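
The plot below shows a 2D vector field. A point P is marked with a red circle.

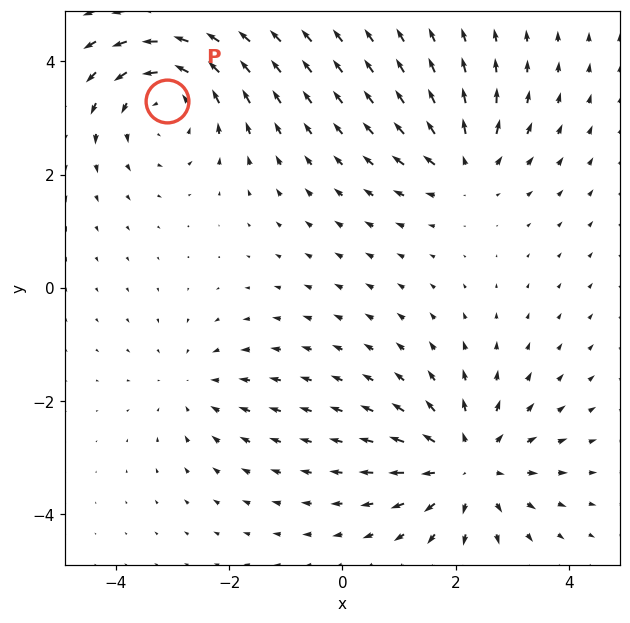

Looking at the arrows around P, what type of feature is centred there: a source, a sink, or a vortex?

vortex

At P (-3.1, 3.3) the arrows circulate counterclockwise. Divergence ≈0, curl about +4 — near-zero divergence with nonzero curl is a vortex.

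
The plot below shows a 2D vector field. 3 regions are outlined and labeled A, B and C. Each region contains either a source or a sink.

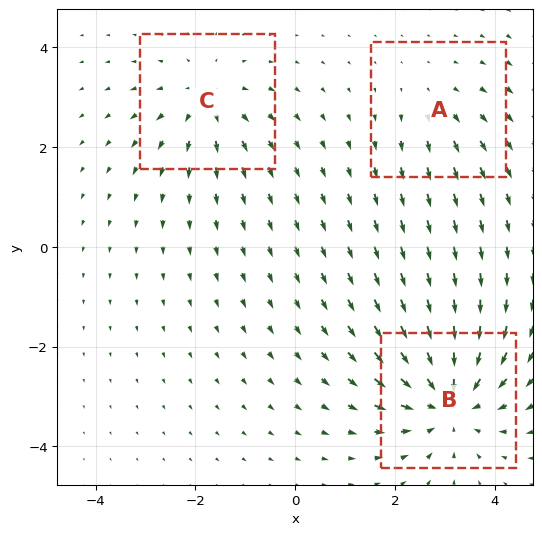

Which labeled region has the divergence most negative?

B

Divergence at each region's feature centre — A: about +2, B: about -5, C: about +3. Region B is most negative.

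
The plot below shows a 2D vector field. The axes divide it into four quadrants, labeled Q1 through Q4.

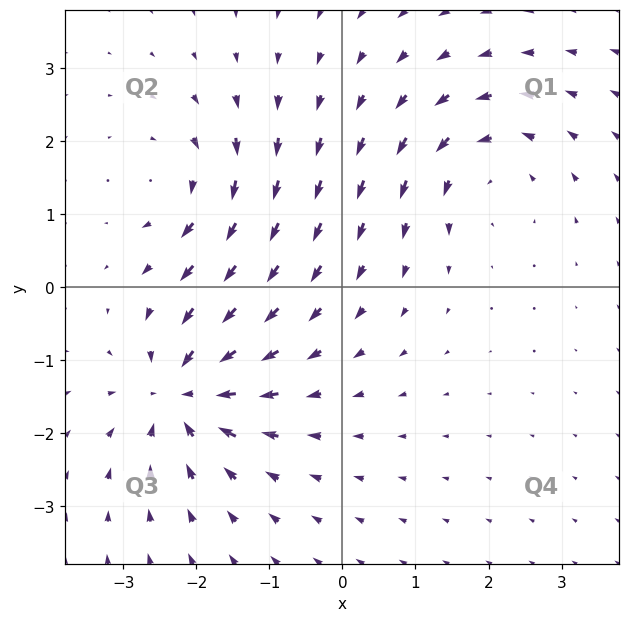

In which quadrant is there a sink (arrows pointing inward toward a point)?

The sink sits at approximately (-2.2, -1.5), which lies in quadrant Q3. The divergence there is about -6, negative as expected for a sink.

Q3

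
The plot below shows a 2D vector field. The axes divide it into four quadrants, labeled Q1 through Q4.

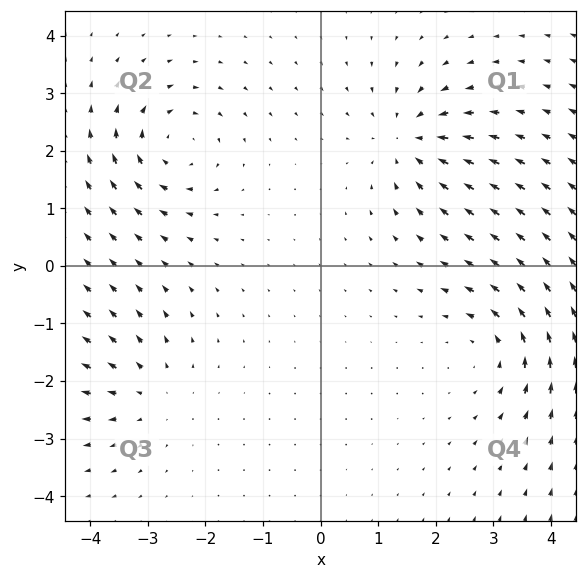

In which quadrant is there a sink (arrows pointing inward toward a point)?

The sink sits at approximately (1.5, 2.2), which lies in quadrant Q1. The divergence there is about -4, negative as expected for a sink.

Q1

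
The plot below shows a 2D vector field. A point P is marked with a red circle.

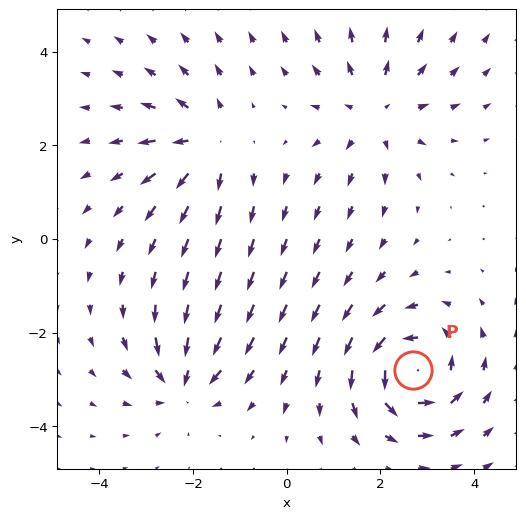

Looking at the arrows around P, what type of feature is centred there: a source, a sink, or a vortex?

At P (2.7, -2.8) the arrows circulate counterclockwise. Divergence ≈0, curl about +6 — near-zero divergence with nonzero curl is a vortex.

vortex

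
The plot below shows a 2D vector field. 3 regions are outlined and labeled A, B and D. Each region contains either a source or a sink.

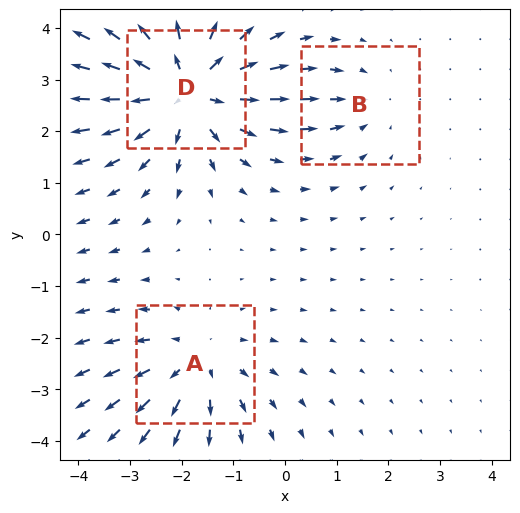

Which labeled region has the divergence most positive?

D

Divergence at each region's feature centre — A: about +3, B: about -2, D: about +5. Region D is most positive.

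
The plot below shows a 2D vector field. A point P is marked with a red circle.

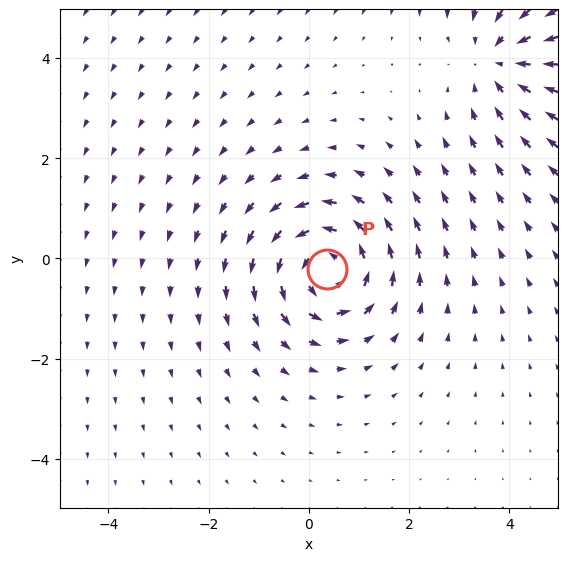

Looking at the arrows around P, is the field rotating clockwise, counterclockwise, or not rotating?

Near P at (0.4, -0.2) the arrows circulate counterclockwise. The curl (z-component) there is about +5; positive curl means counterclockwise rotation.

counterclockwise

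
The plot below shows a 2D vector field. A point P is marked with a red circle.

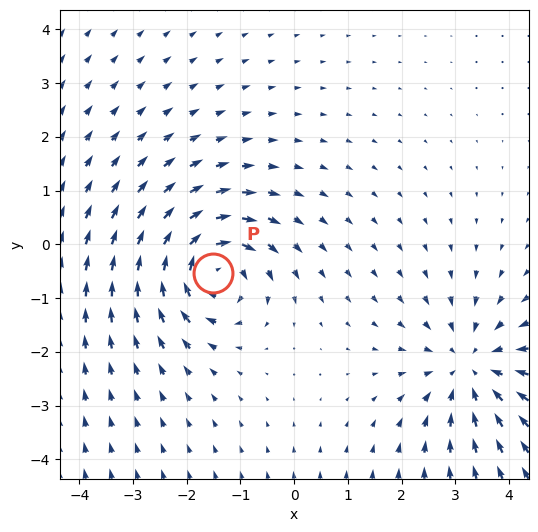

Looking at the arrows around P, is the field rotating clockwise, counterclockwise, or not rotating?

clockwise

Near P at (-1.5, -0.5) the arrows circulate clockwise. The curl (z-component) there is about -7; negative curl means clockwise rotation.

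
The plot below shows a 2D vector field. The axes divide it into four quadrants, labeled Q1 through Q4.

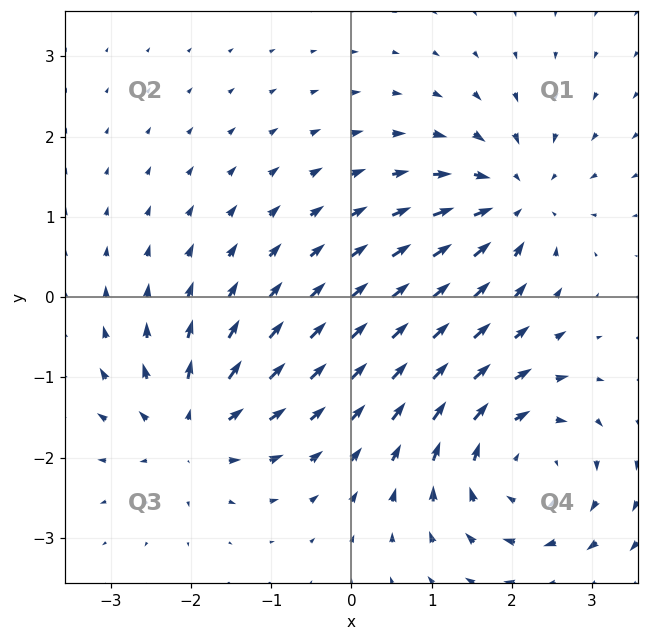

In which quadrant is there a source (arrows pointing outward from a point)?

Q3

The source sits at approximately (-2.0, -1.6), which lies in quadrant Q3. The divergence there is about +5, positive as expected for a source.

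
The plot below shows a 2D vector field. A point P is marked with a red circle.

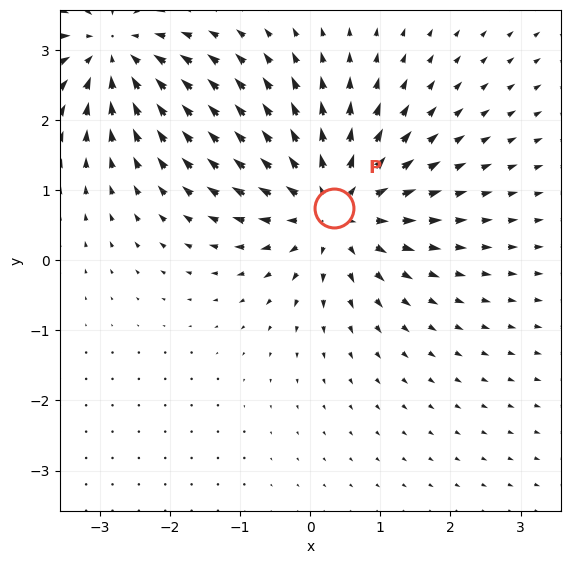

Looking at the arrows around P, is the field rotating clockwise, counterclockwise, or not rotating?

not rotating

Near P at (0.3, 0.7) the arrows show no circulation. The curl there is ≈0.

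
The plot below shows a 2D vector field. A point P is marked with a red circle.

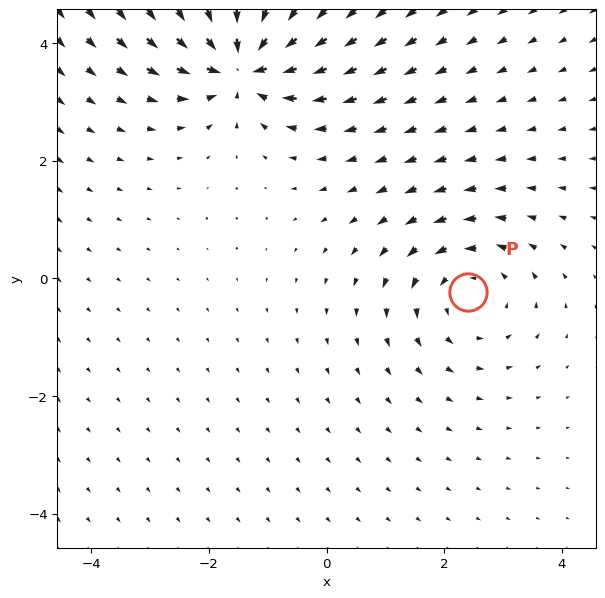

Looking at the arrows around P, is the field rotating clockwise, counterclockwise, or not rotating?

Near P at (2.4, -0.2) the arrows circulate counterclockwise. The curl (z-component) there is about +2; positive curl means counterclockwise rotation.

counterclockwise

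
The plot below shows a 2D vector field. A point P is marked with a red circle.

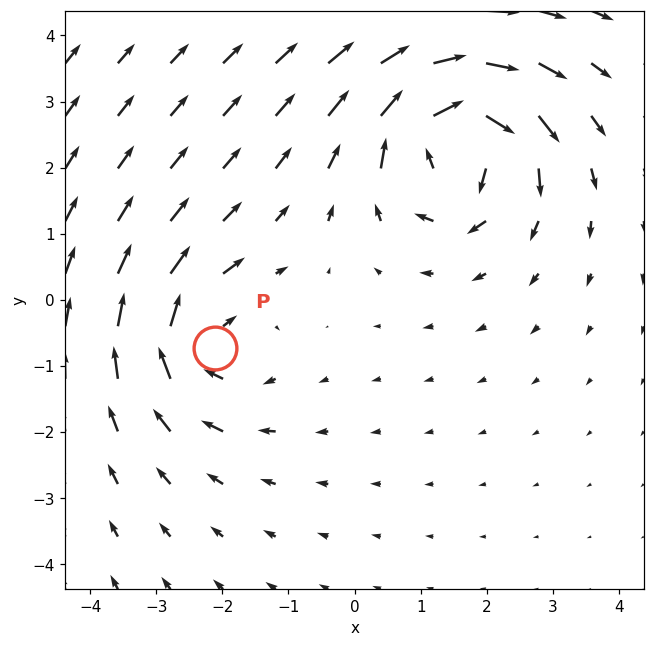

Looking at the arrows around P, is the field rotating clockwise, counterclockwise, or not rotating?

clockwise

Near P at (-2.1, -0.7) the arrows circulate clockwise. The curl (z-component) there is about -4; negative curl means clockwise rotation.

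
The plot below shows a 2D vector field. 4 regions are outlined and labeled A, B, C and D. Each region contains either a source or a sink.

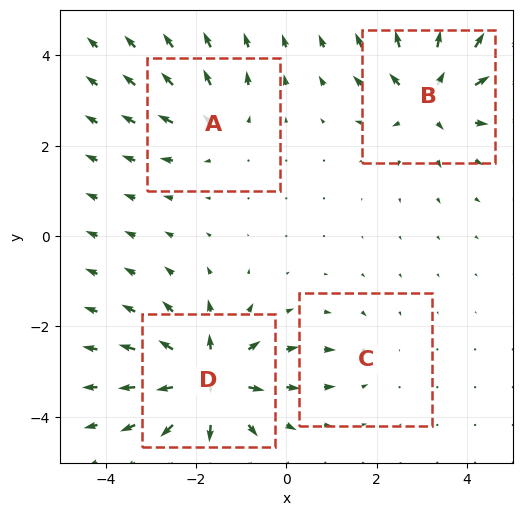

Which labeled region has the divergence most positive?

Divergence at each region's feature centre — A: about +4, B: about +7, C: about -2, D: about +8. Region D is most positive.

D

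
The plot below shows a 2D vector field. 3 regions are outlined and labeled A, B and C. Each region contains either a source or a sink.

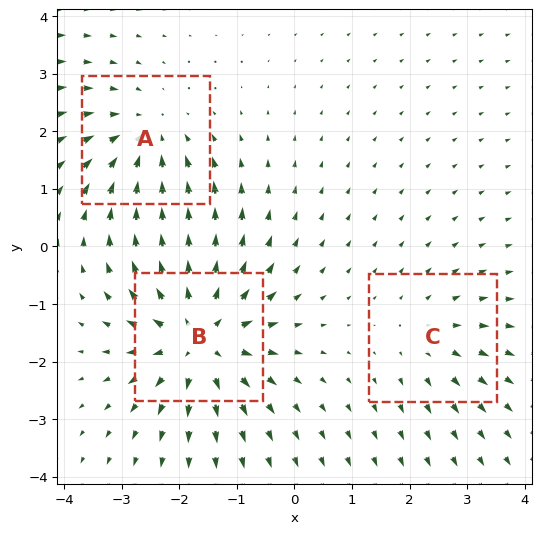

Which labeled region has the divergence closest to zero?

C

Divergence at each region's feature centre — A: about -3, B: about +5, C: about +2. Region C is closest to zero.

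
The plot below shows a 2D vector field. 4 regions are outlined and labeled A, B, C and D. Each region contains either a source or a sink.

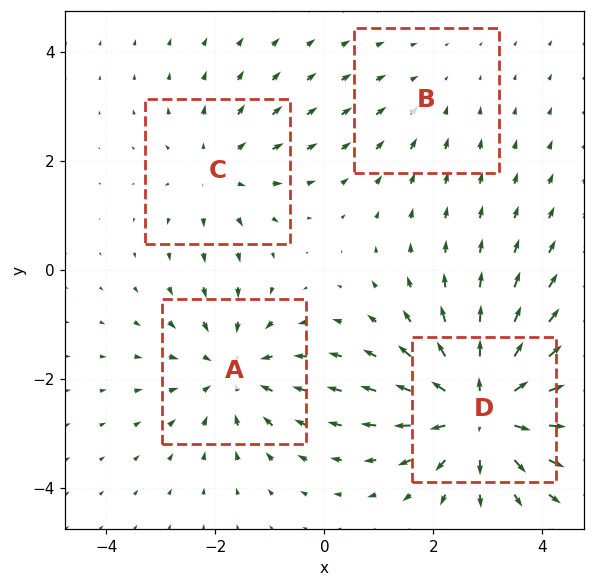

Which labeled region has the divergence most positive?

Divergence at each region's feature centre — A: about -4, B: about -2, C: about +3, D: about +6. Region D is most positive.

D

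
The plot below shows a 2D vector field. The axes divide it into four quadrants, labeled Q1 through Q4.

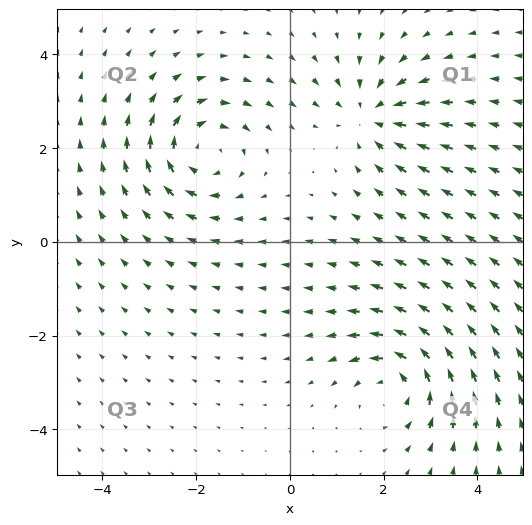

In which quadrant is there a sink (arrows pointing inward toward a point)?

The sink sits at approximately (1.8, 2.7), which lies in quadrant Q1. The divergence there is about -4, negative as expected for a sink.

Q1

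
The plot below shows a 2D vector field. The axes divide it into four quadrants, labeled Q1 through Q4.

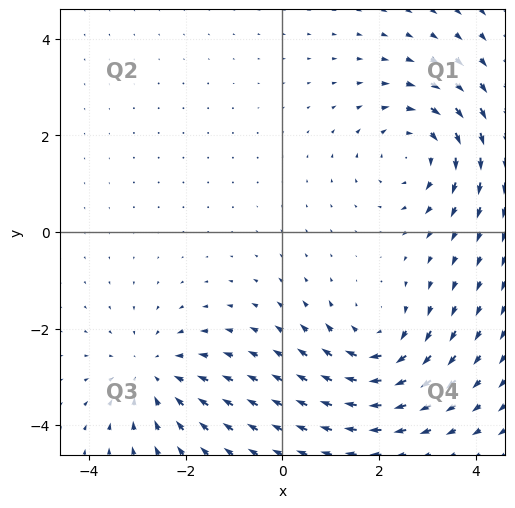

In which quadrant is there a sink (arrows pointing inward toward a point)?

The sink sits at approximately (-2.7, -3.0), which lies in quadrant Q3. The divergence there is about -3, negative as expected for a sink.

Q3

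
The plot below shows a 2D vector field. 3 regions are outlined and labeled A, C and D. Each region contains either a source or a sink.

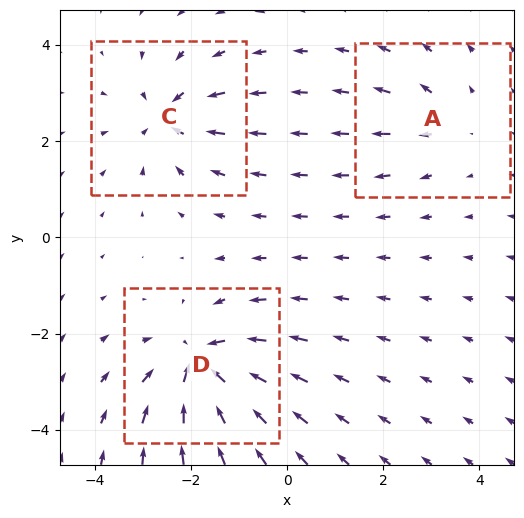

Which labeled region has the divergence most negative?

Divergence at each region's feature centre — A: about +2, C: about -4, D: about -5. Region D is most negative.

D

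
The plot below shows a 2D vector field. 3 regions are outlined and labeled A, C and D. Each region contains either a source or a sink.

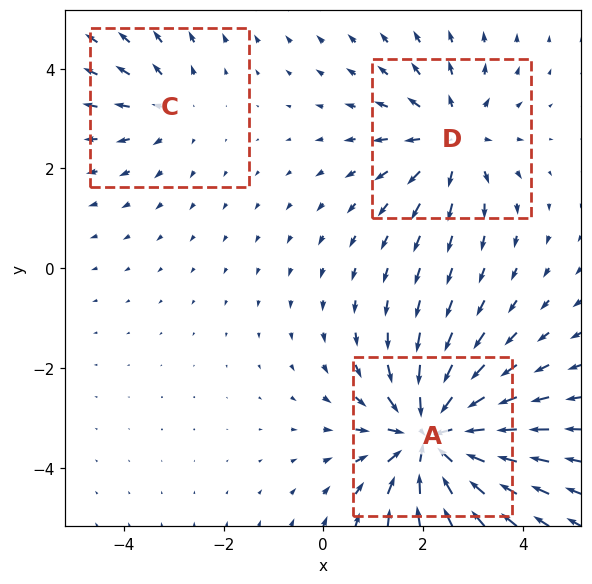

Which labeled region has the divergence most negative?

Divergence at each region's feature centre — A: about -5, C: about +2, D: about +3. Region A is most negative.

A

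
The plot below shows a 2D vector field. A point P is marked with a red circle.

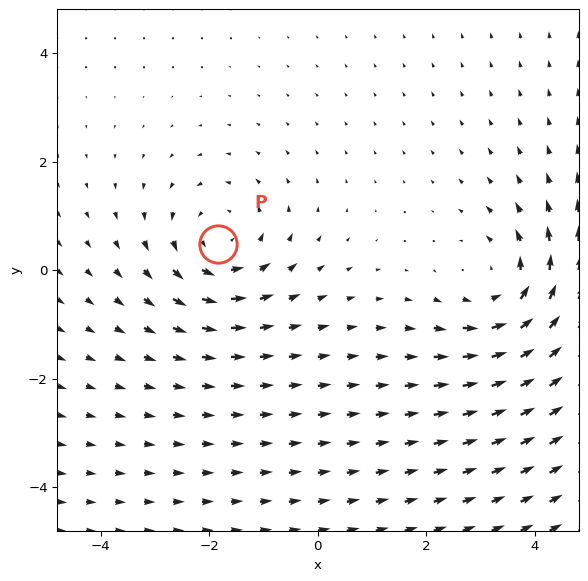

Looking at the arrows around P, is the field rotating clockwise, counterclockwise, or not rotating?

counterclockwise

Near P at (-1.8, 0.5) the arrows circulate counterclockwise. The curl (z-component) there is about +4; positive curl means counterclockwise rotation.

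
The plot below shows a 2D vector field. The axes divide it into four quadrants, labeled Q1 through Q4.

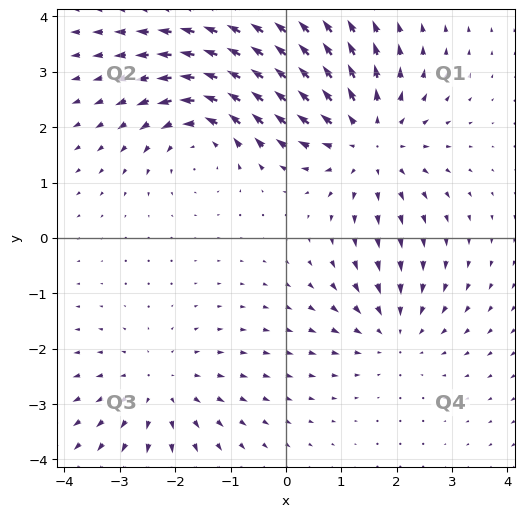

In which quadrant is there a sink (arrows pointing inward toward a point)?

The sink sits at approximately (1.9, -1.7), which lies in quadrant Q4. The divergence there is about -3, negative as expected for a sink.

Q4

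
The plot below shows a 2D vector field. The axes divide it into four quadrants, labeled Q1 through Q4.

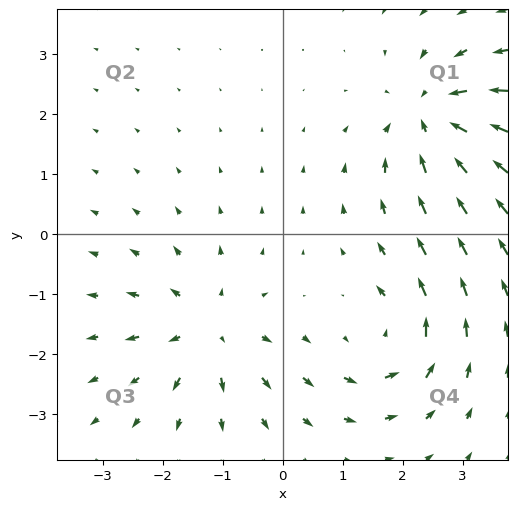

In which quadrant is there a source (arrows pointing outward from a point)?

Q3

The source sits at approximately (-1.3, -1.6), which lies in quadrant Q3. The divergence there is about +4, positive as expected for a source.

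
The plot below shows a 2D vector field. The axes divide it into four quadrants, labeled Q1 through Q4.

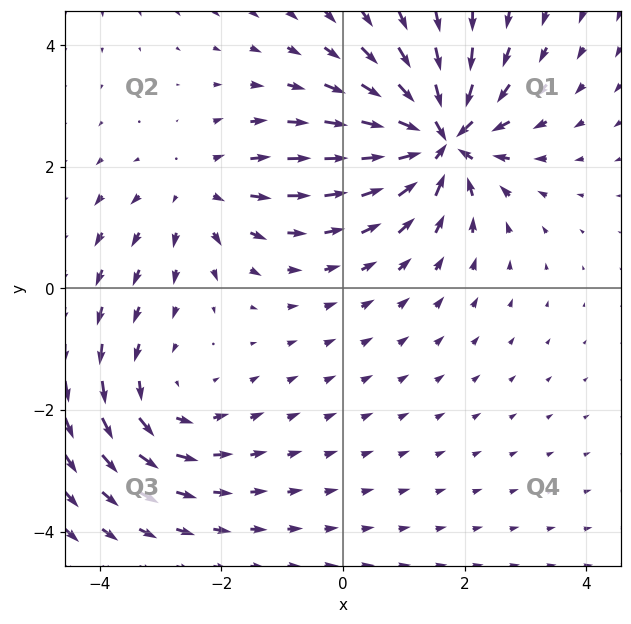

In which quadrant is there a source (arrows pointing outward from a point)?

Q2

The source sits at approximately (-2.4, 1.6), which lies in quadrant Q2. The divergence there is about +3, positive as expected for a source.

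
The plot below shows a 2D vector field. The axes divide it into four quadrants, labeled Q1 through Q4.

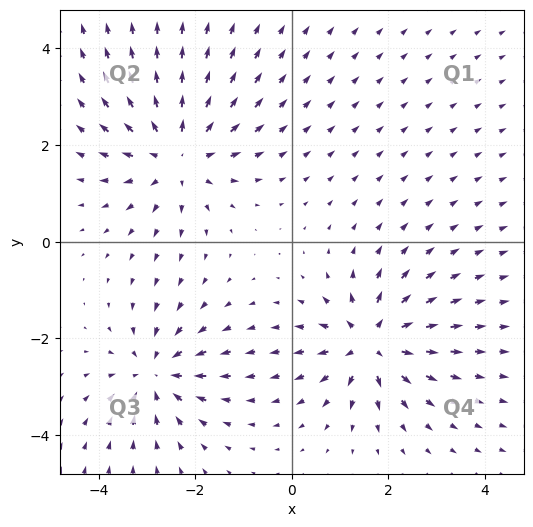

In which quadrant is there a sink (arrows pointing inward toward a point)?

Q3

The sink sits at approximately (-2.8, -2.7), which lies in quadrant Q3. The divergence there is about -4, negative as expected for a sink.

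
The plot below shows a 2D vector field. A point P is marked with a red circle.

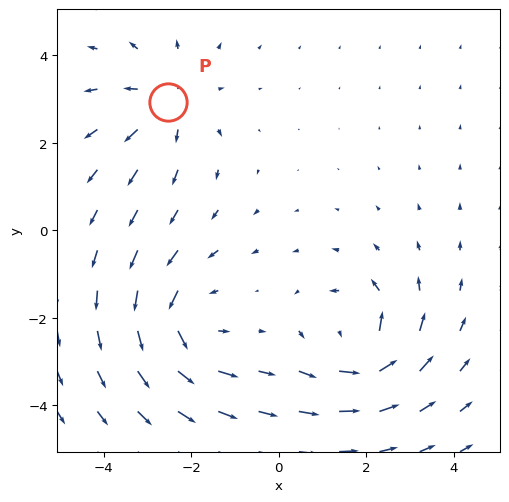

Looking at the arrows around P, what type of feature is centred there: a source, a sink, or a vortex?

At P (-2.5, 2.9) the arrows spread outward. Divergence about +4, curl ≈0 — positive divergence with near-zero curl is a source.

source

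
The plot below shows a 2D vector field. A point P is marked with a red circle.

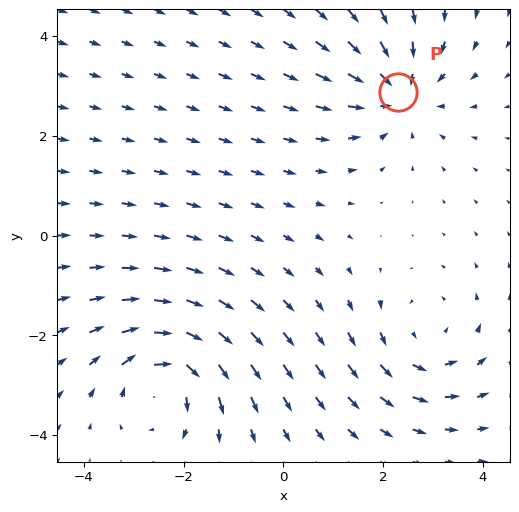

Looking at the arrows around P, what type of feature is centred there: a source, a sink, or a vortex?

sink

At P (2.3, 2.9) the arrows converge inward. Divergence about -5, curl ≈0 — negative divergence with near-zero curl is a sink.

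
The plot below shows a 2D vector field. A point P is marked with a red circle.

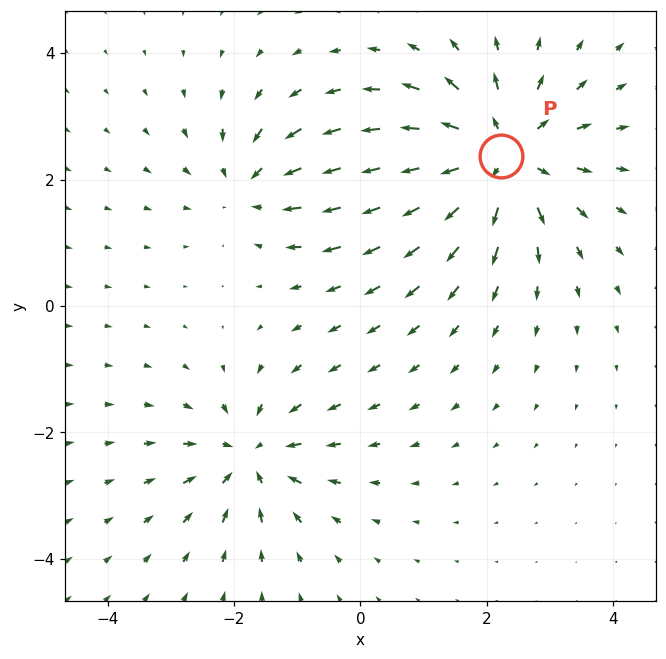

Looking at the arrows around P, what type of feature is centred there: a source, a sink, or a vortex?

At P (2.2, 2.4) the arrows spread outward. Divergence about +5, curl ≈0 — positive divergence with near-zero curl is a source.

source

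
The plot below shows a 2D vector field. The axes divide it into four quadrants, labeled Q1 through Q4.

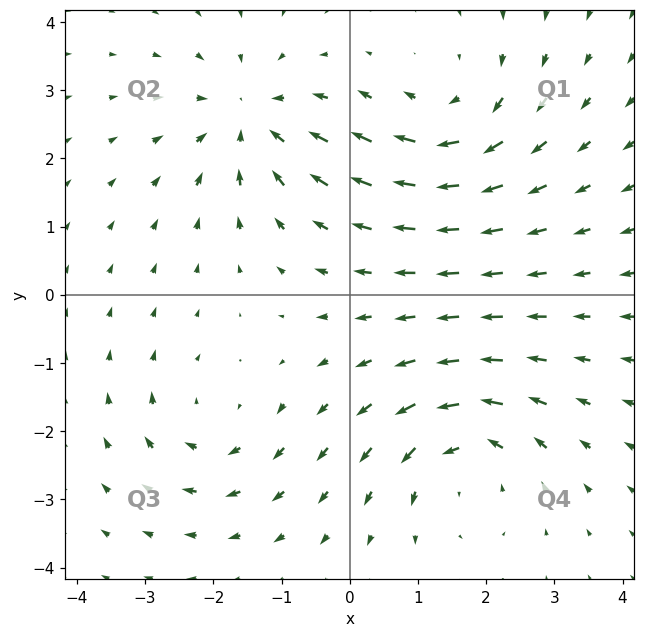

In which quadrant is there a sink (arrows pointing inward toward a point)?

Q2

The sink sits at approximately (-1.5, 2.6), which lies in quadrant Q2. The divergence there is about -5, negative as expected for a sink.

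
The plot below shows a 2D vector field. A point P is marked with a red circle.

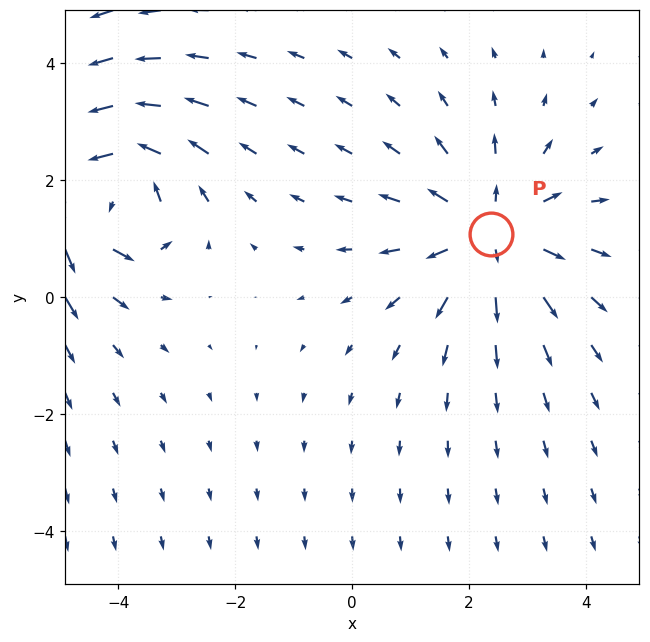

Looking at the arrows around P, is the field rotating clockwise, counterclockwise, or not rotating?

not rotating

Near P at (2.4, 1.1) the arrows show no circulation. The curl there is ≈0.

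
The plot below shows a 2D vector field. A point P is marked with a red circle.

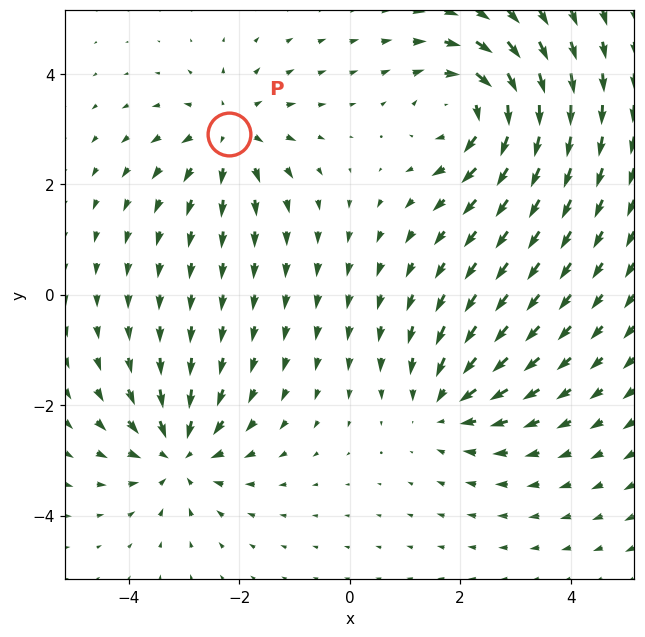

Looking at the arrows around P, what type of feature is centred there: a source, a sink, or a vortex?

At P (-2.2, 2.9) the arrows spread outward. Divergence about +4, curl ≈0 — positive divergence with near-zero curl is a source.

source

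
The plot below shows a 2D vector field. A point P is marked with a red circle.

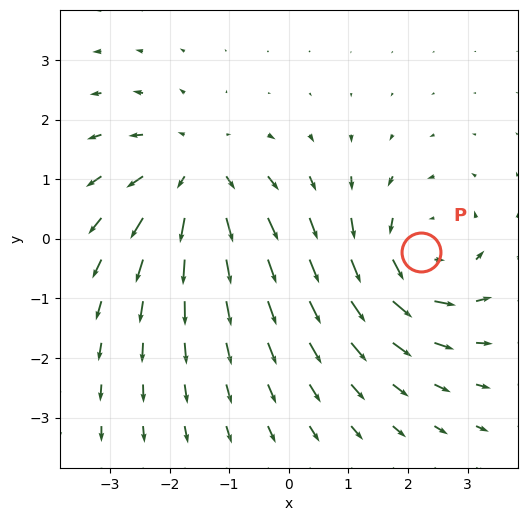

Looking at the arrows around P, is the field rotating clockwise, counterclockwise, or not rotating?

Near P at (2.2, -0.2) the arrows circulate counterclockwise. The curl (z-component) there is about +3; positive curl means counterclockwise rotation.

counterclockwise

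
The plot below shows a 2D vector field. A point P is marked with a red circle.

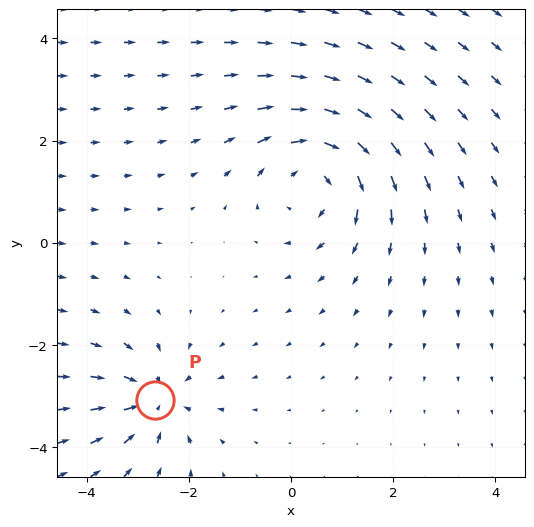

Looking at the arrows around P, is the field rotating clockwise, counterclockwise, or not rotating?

Near P at (-2.7, -3.1) the arrows show no circulation. The curl there is ≈0.

not rotating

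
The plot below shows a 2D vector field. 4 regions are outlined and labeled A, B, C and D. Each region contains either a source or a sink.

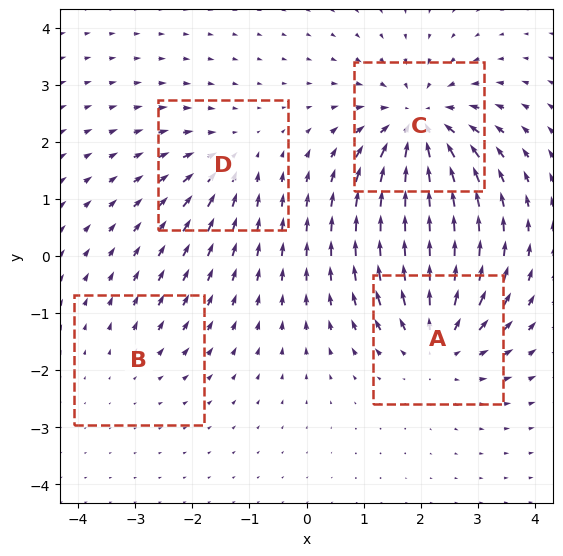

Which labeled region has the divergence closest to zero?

B

Divergence at each region's feature centre — A: about +5, B: about +2, C: about -7, D: about -3. Region B is closest to zero.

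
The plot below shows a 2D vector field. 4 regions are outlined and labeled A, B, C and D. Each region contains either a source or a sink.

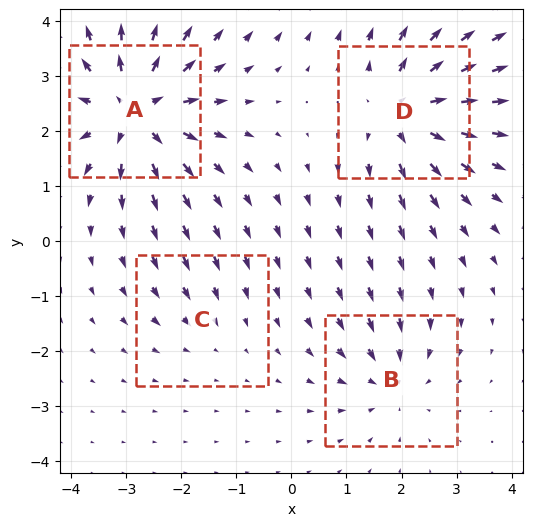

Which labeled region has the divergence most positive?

A

Divergence at each region's feature centre — A: about +7, B: about -4, C: about -2, D: about +6. Region A is most positive.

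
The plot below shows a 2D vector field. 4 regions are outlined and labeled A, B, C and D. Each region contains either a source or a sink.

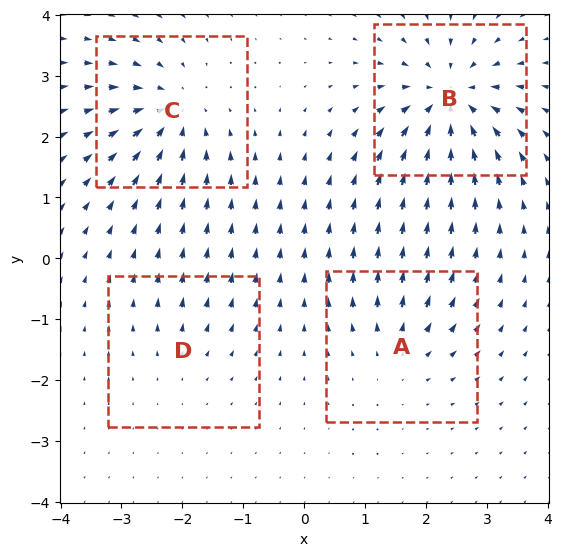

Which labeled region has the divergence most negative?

B

Divergence at each region's feature centre — A: about +4, B: about -8, C: about -6, D: about +2. Region B is most negative.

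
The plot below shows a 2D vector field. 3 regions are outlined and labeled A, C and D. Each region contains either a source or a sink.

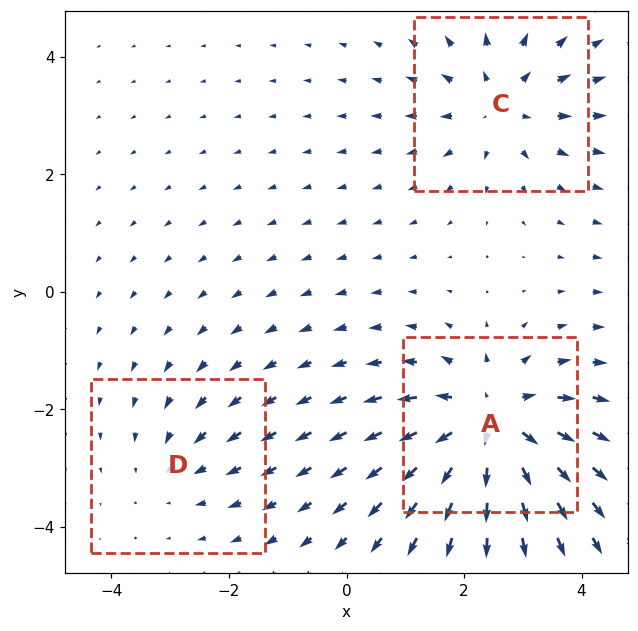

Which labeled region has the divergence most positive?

A

Divergence at each region's feature centre — A: about +5, C: about +3, D: about -2. Region A is most positive.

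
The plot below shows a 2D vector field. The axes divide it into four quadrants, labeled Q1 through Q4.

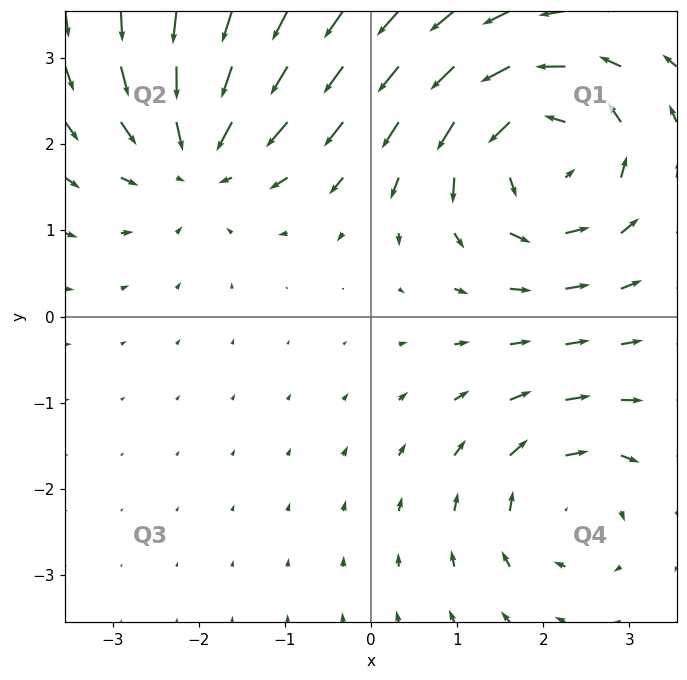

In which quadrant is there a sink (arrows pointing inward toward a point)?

The sink sits at approximately (-2.0, 1.9), which lies in quadrant Q2. The divergence there is about -4, negative as expected for a sink.

Q2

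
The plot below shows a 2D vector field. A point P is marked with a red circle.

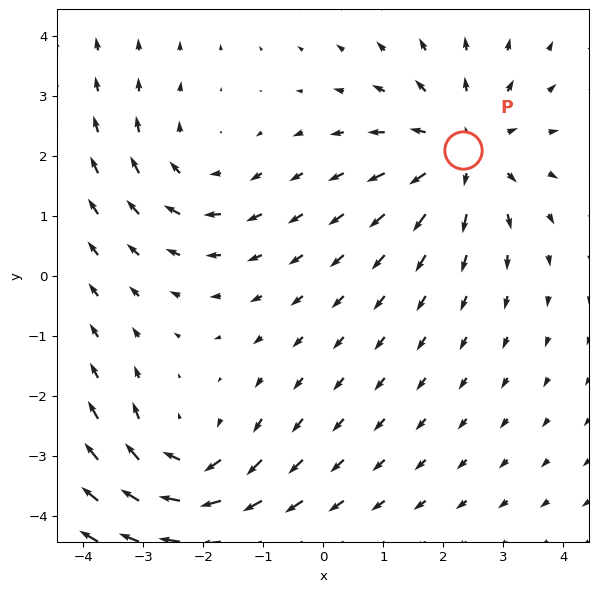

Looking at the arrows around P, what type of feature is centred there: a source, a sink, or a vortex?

source

At P (2.3, 2.1) the arrows spread outward. Divergence about +4, curl ≈0 — positive divergence with near-zero curl is a source.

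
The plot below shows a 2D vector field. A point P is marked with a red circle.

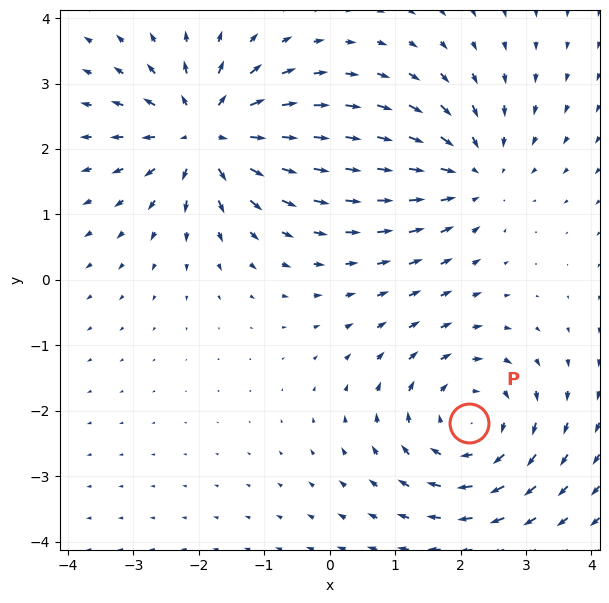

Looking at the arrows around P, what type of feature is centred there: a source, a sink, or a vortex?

vortex

At P (2.1, -2.2) the arrows circulate clockwise. Divergence ≈0, curl about -4 — near-zero divergence with nonzero curl is a vortex.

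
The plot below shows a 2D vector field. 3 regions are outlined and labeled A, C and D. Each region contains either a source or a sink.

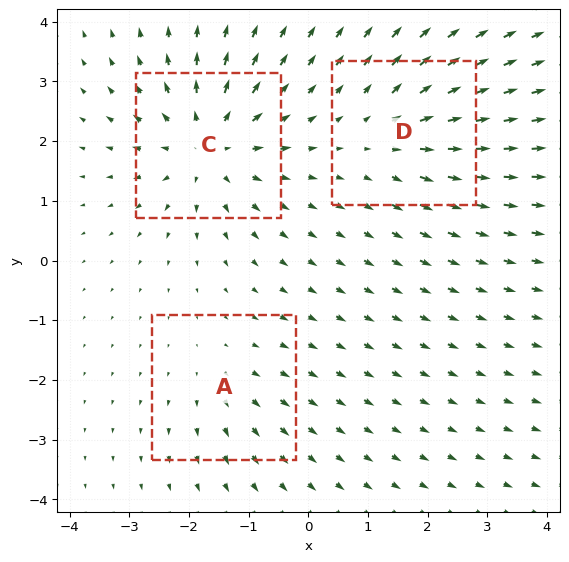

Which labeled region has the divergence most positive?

Divergence at each region's feature centre — A: about +2, C: about +5, D: about +3. Region C is most positive.

C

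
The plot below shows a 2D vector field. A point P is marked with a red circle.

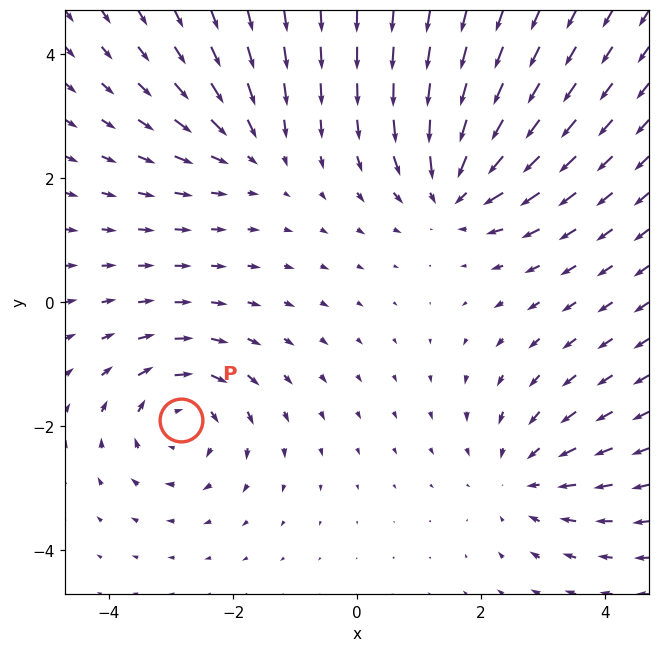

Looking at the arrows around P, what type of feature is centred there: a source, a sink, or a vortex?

vortex

At P (-2.8, -1.9) the arrows circulate clockwise. Divergence ≈0, curl about -4 — near-zero divergence with nonzero curl is a vortex.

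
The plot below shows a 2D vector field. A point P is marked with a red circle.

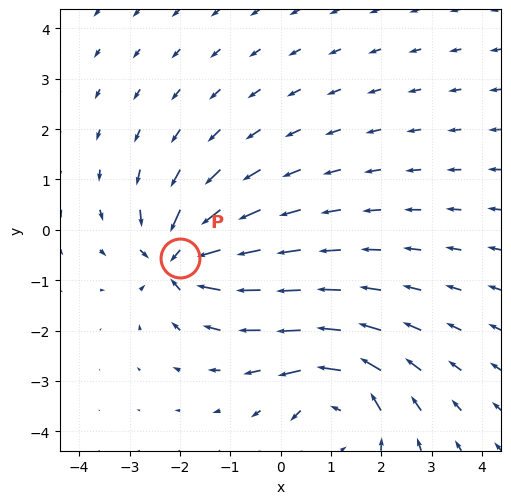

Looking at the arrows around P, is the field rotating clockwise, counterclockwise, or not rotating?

Near P at (-2.0, -0.6) the arrows show no circulation. The curl there is ≈0.

not rotating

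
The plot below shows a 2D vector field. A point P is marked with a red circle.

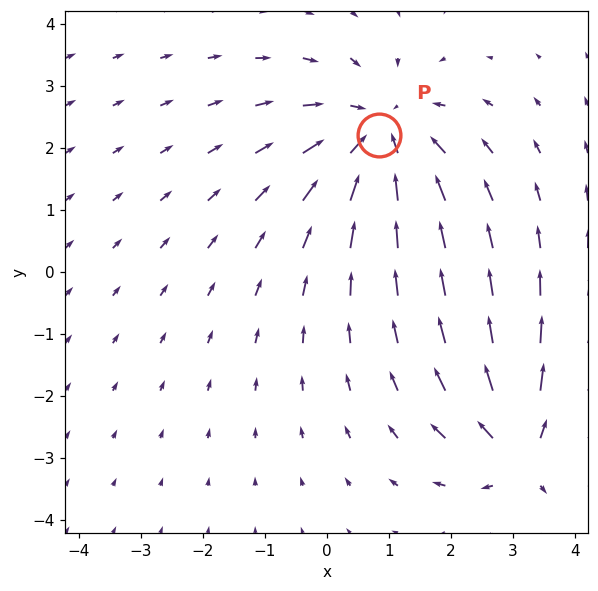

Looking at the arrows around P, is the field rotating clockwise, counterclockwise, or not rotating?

Near P at (0.8, 2.2) the arrows show no circulation. The curl there is ≈0.

not rotating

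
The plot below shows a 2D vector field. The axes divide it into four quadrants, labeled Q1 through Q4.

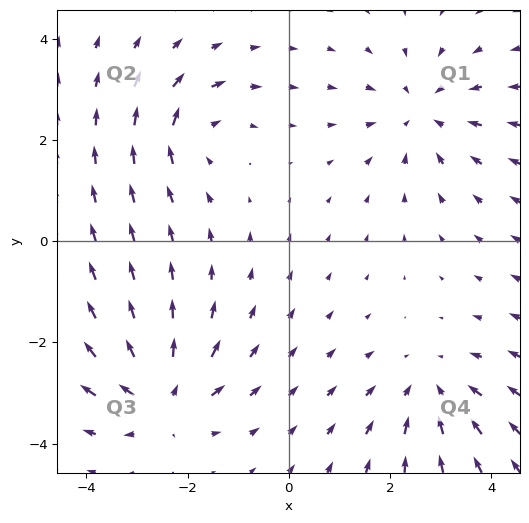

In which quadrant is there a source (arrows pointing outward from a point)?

Q3

The source sits at approximately (-2.5, -3.1), which lies in quadrant Q3. The divergence there is about +5, positive as expected for a source.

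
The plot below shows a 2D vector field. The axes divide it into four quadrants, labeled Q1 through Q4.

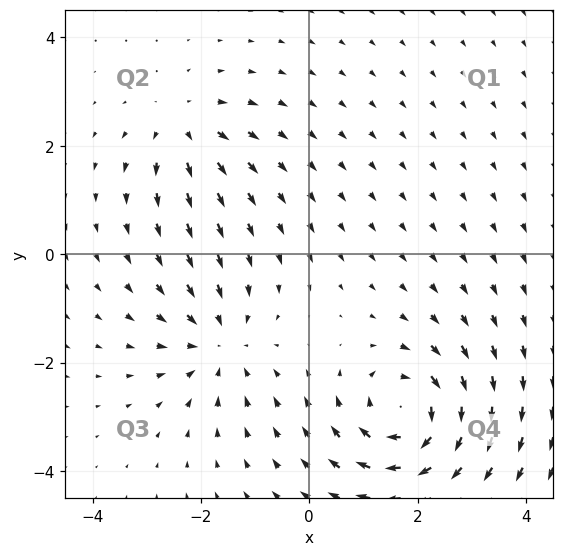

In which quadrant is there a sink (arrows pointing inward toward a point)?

Q3

The sink sits at approximately (-1.6, -1.7), which lies in quadrant Q3. The divergence there is about -4, negative as expected for a sink.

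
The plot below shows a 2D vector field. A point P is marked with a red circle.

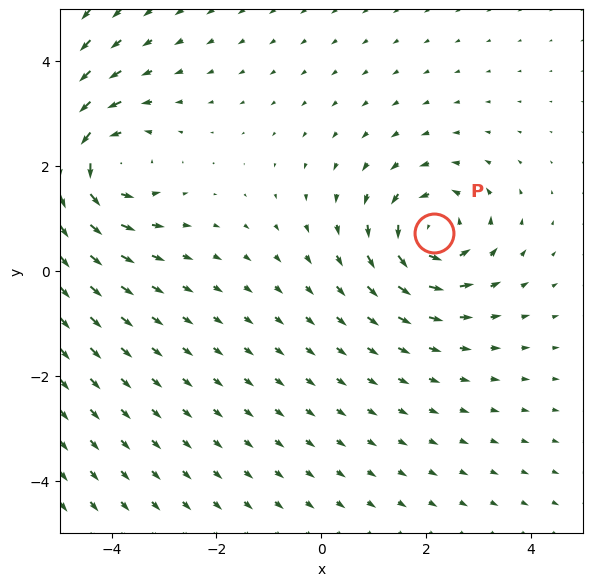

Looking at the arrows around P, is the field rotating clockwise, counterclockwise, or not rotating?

counterclockwise

Near P at (2.1, 0.7) the arrows circulate counterclockwise. The curl (z-component) there is about +4; positive curl means counterclockwise rotation.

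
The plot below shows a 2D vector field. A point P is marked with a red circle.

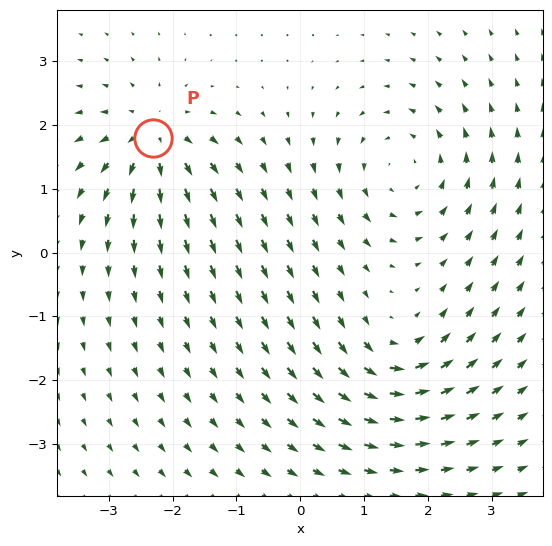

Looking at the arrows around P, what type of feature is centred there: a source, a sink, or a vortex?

At P (-2.3, 1.8) the arrows spread outward. Divergence about +5, curl ≈0 — positive divergence with near-zero curl is a source.

source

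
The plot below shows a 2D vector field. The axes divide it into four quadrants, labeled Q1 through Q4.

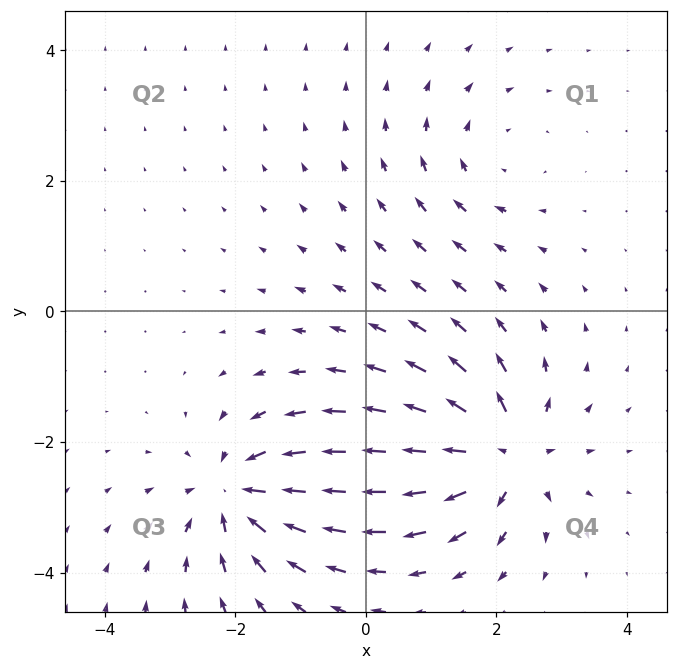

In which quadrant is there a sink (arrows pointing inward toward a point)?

The sink sits at approximately (-2.0, -2.8), which lies in quadrant Q3. The divergence there is about -6, negative as expected for a sink.

Q3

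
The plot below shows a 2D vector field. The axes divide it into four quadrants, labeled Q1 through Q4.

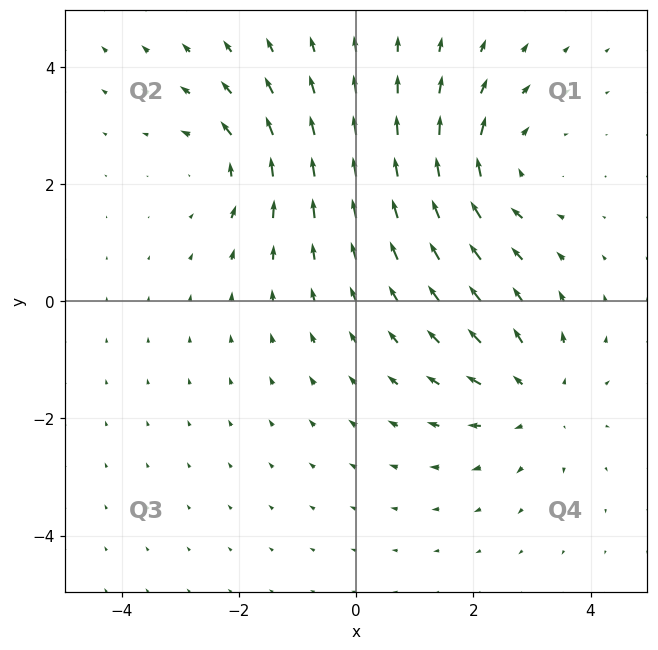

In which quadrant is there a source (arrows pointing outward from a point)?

The source sits at approximately (3.1, -1.7), which lies in quadrant Q4. The divergence there is about +4, positive as expected for a source.

Q4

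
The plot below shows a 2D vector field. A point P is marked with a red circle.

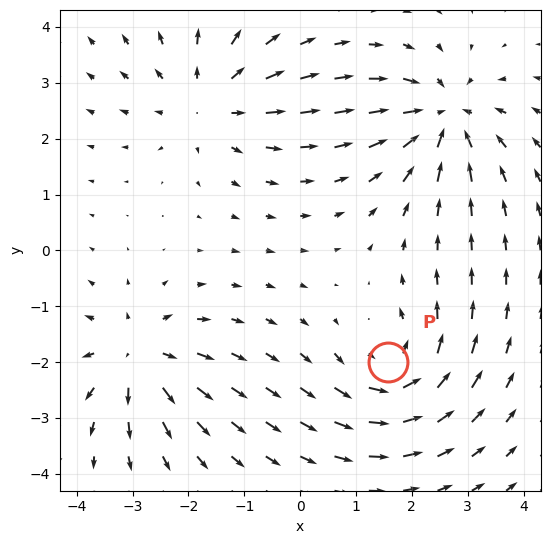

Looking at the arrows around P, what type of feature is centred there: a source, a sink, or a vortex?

At P (1.6, -2.0) the arrows circulate counterclockwise. Divergence ≈0, curl about +5 — near-zero divergence with nonzero curl is a vortex.

vortex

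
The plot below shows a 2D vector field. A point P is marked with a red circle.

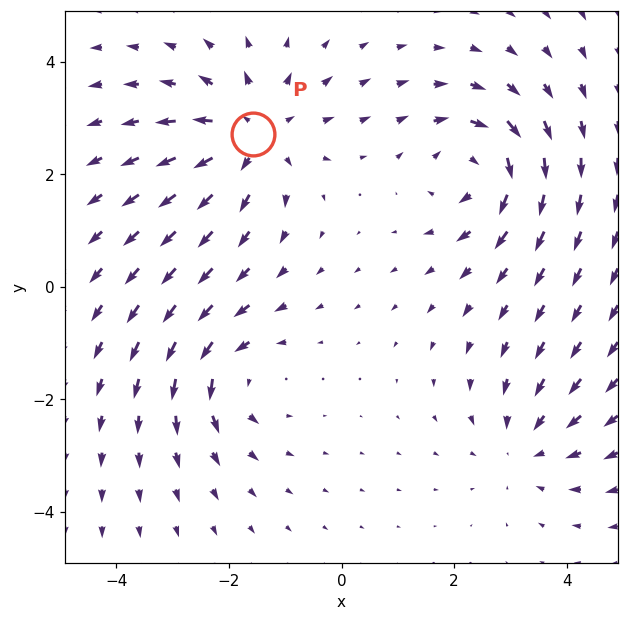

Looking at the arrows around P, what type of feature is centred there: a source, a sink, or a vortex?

At P (-1.6, 2.7) the arrows spread outward. Divergence about +4, curl ≈0 — positive divergence with near-zero curl is a source.

source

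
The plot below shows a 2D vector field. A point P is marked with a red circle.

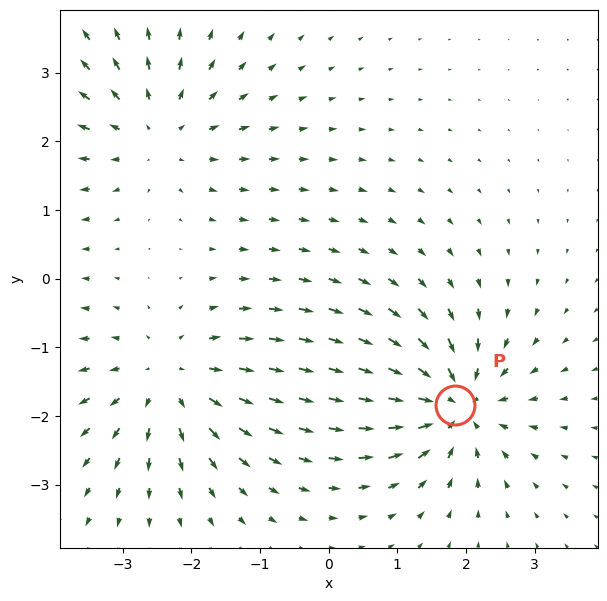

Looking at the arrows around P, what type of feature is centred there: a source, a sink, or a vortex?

At P (1.8, -1.8) the arrows converge inward. Divergence about -6, curl ≈0 — negative divergence with near-zero curl is a sink.

sink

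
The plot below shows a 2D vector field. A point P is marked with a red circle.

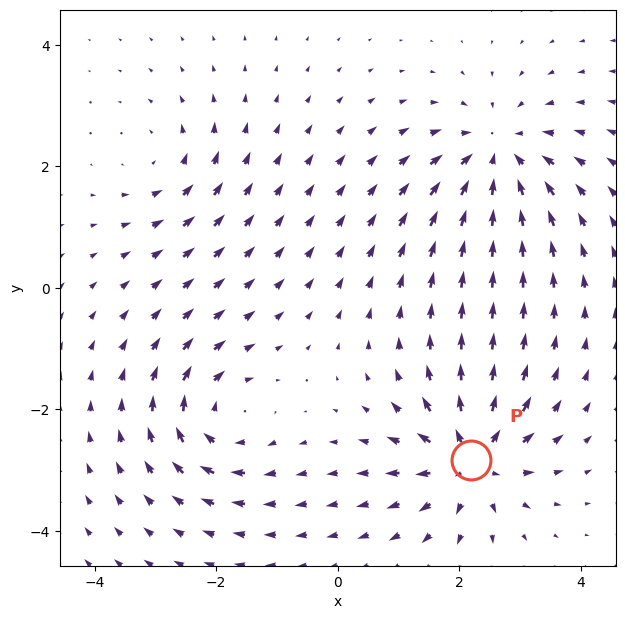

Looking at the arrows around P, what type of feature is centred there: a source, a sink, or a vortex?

At P (2.2, -2.8) the arrows spread outward. Divergence about +6, curl ≈0 — positive divergence with near-zero curl is a source.

source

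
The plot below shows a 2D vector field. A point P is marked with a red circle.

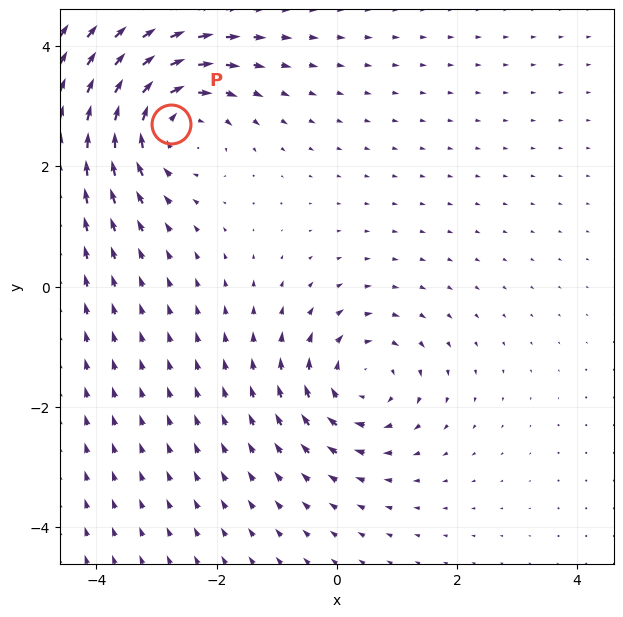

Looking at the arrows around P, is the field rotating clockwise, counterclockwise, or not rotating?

Near P at (-2.8, 2.7) the arrows circulate clockwise. The curl (z-component) there is about -4; negative curl means clockwise rotation.

clockwise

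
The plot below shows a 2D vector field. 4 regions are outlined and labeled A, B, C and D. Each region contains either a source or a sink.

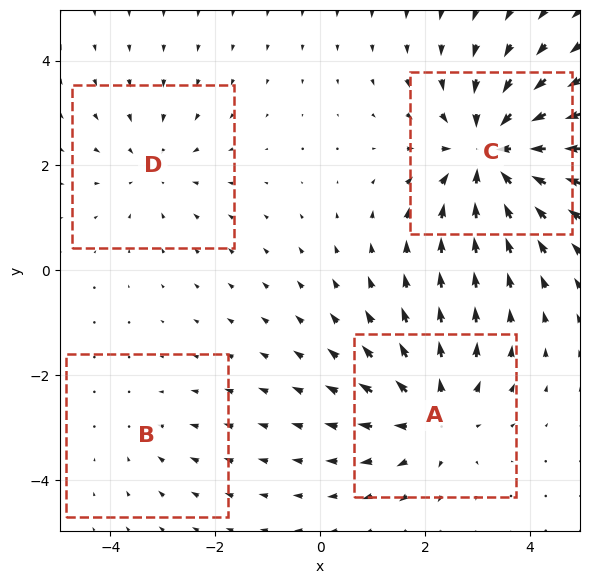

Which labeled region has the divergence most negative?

Divergence at each region's feature centre — A: about +4, B: about -2, C: about -6, D: about -3. Region C is most negative.

C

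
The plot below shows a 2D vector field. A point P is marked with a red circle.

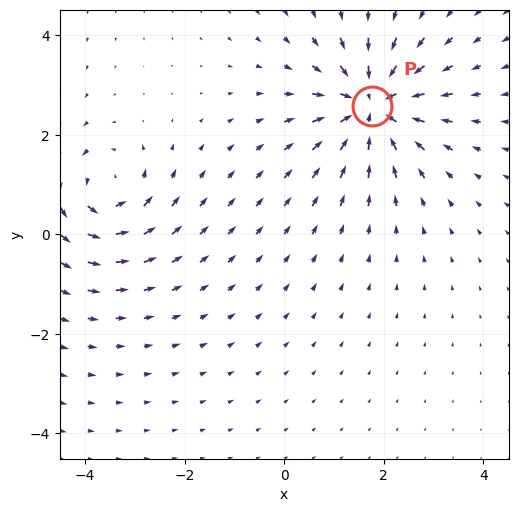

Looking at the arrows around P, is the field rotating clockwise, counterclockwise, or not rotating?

not rotating

Near P at (1.8, 2.6) the arrows show no circulation. The curl there is ≈0.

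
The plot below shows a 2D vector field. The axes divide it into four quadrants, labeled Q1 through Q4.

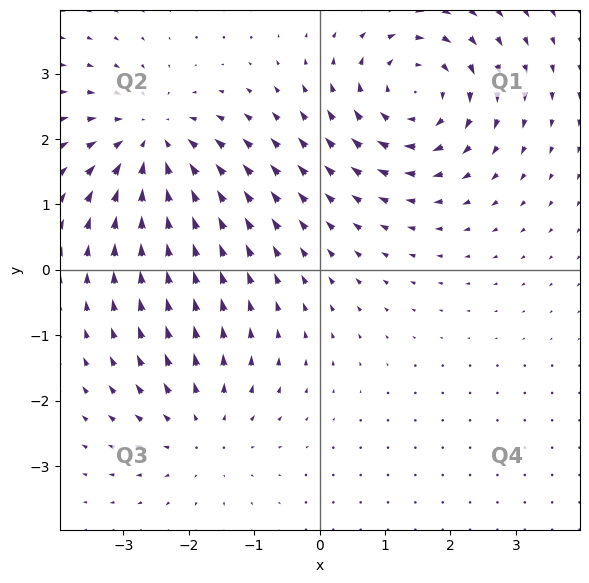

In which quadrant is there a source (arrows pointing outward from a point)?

The source sits at approximately (-1.8, -2.5), which lies in quadrant Q3. The divergence there is about +2, positive as expected for a source.

Q3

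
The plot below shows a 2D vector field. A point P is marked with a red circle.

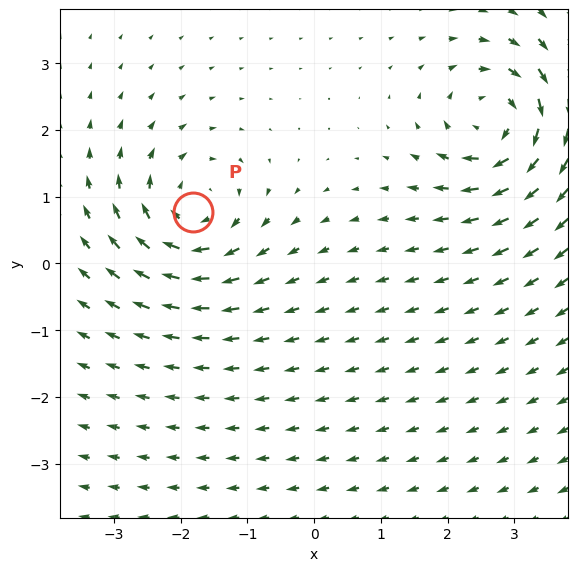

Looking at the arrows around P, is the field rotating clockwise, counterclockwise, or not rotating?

Near P at (-1.8, 0.8) the arrows circulate clockwise. The curl (z-component) there is about -6; negative curl means clockwise rotation.

clockwise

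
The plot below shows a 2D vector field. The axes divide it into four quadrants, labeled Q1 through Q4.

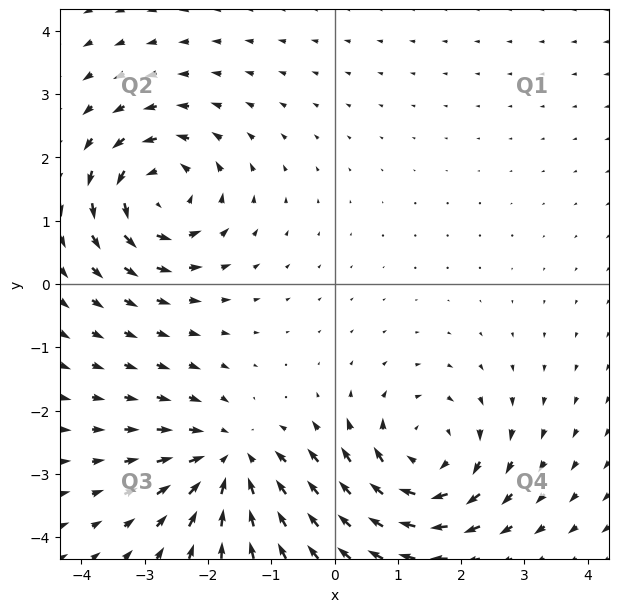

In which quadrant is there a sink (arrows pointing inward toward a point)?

Q3

The sink sits at approximately (-1.6, -2.8), which lies in quadrant Q3. The divergence there is about -3, negative as expected for a sink.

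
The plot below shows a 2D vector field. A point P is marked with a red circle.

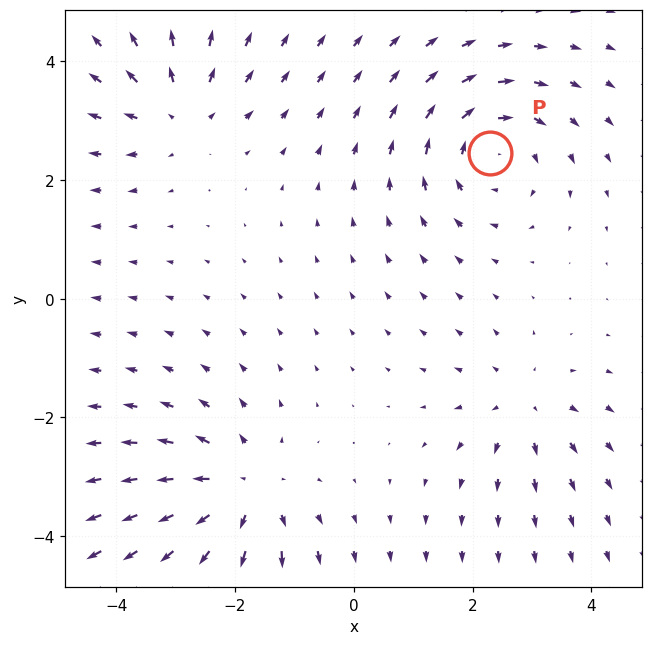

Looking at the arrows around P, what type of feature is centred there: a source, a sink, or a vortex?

At P (2.3, 2.4) the arrows circulate clockwise. Divergence ≈0, curl about -4 — near-zero divergence with nonzero curl is a vortex.

vortex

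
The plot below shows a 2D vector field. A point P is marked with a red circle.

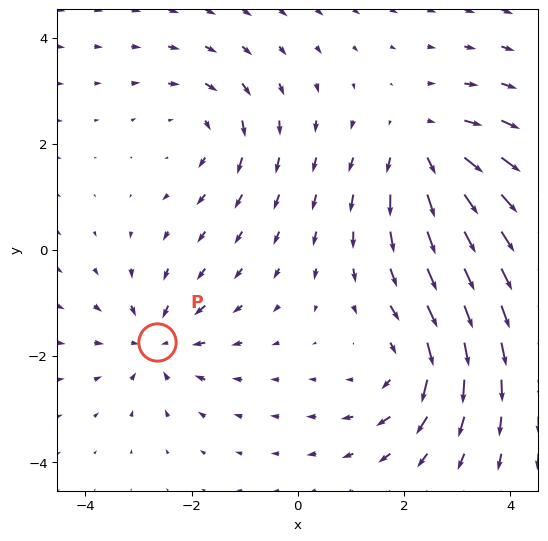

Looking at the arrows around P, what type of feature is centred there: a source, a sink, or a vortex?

sink

At P (-2.7, -1.7) the arrows converge inward. Divergence about -4, curl ≈0 — negative divergence with near-zero curl is a sink.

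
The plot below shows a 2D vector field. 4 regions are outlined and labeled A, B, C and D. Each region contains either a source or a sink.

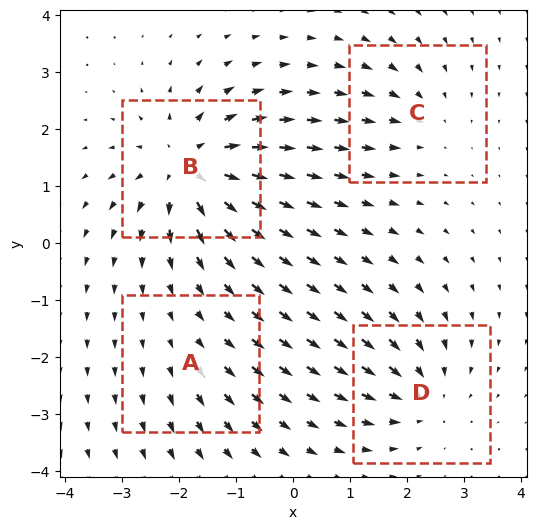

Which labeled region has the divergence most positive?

B

Divergence at each region's feature centre — A: about +2, B: about +7, C: about -3, D: about -5. Region B is most positive.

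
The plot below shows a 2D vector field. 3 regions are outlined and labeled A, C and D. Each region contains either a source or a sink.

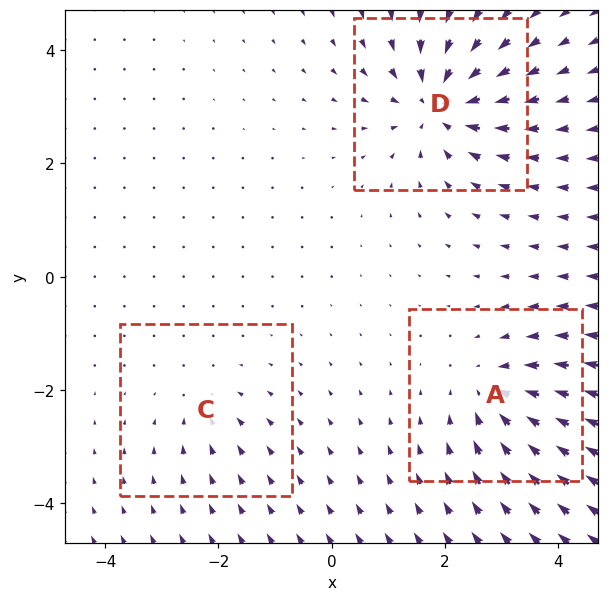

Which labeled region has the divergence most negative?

D

Divergence at each region's feature centre — A: about -4, C: about -2, D: about -6. Region D is most negative.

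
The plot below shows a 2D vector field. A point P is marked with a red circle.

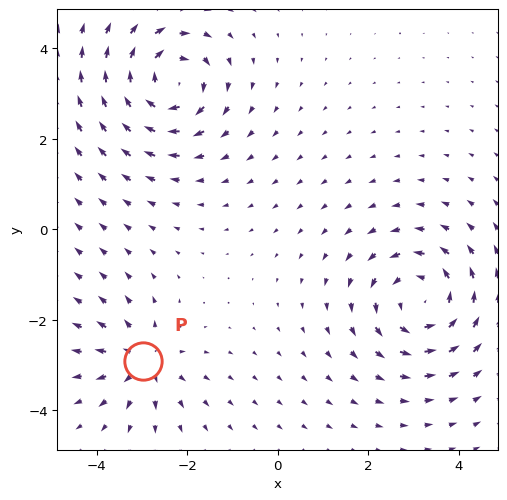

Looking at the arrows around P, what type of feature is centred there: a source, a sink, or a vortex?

At P (-3.0, -2.9) the arrows spread outward. Divergence about +4, curl ≈0 — positive divergence with near-zero curl is a source.

source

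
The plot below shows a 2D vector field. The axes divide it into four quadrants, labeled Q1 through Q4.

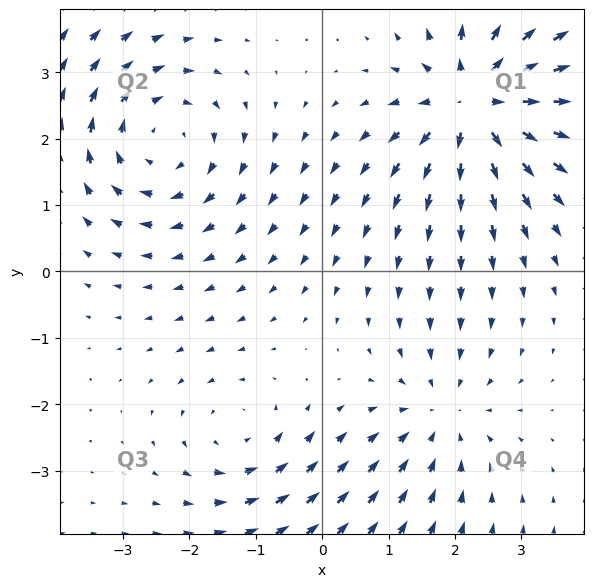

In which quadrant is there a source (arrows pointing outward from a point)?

Q1

The source sits at approximately (2.3, 2.5), which lies in quadrant Q1. The divergence there is about +6, positive as expected for a source.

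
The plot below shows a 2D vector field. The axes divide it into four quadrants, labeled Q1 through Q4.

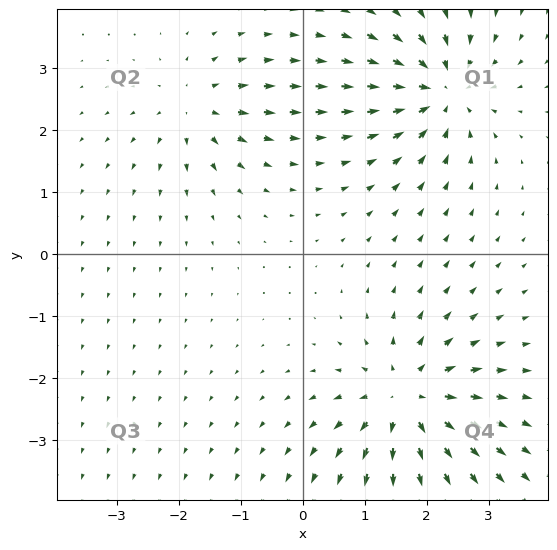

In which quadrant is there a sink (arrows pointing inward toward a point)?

The sink sits at approximately (2.2, 2.6), which lies in quadrant Q1. The divergence there is about -6, negative as expected for a sink.

Q1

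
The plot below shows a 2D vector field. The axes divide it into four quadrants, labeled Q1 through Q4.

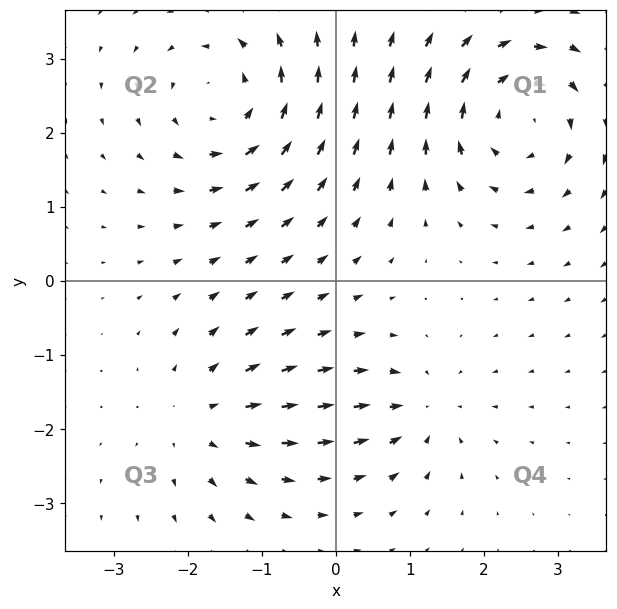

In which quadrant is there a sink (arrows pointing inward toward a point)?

Q4

The sink sits at approximately (1.2, -1.8), which lies in quadrant Q4. The divergence there is about -4, negative as expected for a sink.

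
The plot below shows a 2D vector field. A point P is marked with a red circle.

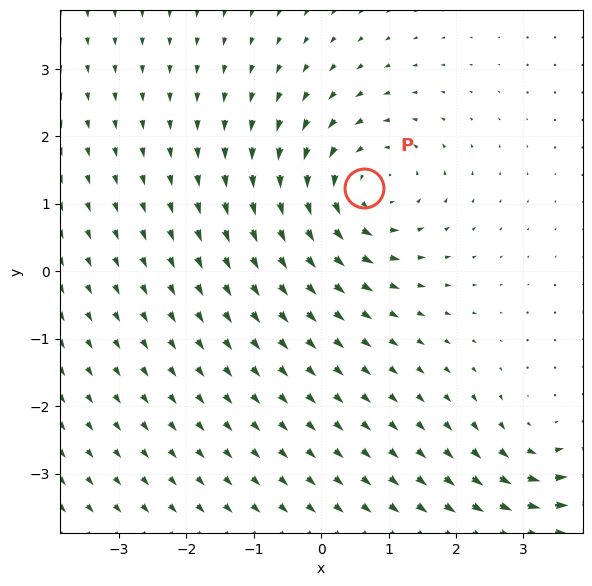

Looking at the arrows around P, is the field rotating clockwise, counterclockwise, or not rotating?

Near P at (0.6, 1.2) the arrows circulate counterclockwise. The curl (z-component) there is about +5; positive curl means counterclockwise rotation.

counterclockwise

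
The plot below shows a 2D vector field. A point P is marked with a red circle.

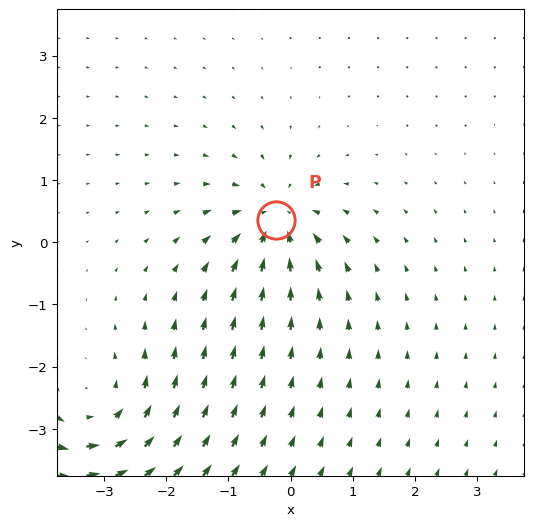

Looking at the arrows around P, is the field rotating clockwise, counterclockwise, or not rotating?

not rotating

Near P at (-0.2, 0.4) the arrows show no circulation. The curl there is ≈0.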